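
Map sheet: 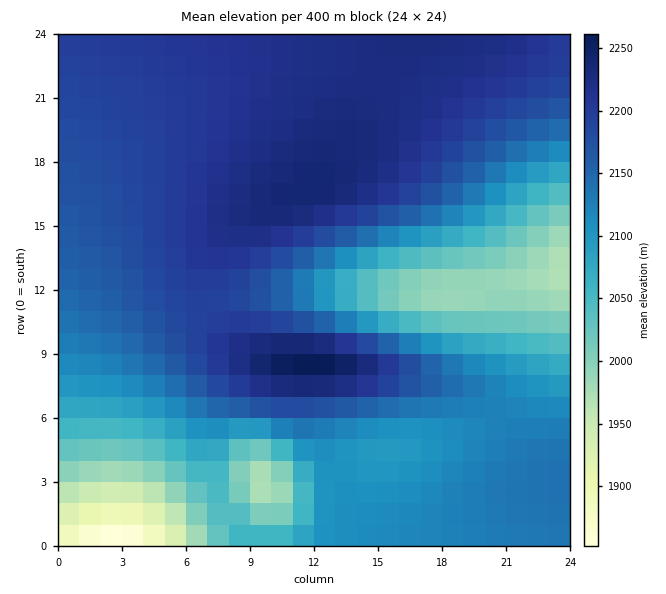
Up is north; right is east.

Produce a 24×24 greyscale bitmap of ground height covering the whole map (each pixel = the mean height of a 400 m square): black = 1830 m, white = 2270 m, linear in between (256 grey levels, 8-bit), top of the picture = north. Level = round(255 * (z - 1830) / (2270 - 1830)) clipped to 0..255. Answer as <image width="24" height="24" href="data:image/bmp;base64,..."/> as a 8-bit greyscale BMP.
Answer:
<image width="24" height="24" href="data:image/bmp;base64,Qk12BgAAAAAAADYEAAAoAAAAGAAAABgAAAABAAgAAAAAAEACAAATCwAAEwsAAAABAAAAAAAAAAAAAAEBAQACAgIAAwMDAAQEBAAFBQUABgYGAAcHBwAICAgACQkJAAoKCgALCwsADAwMAA0NDQAODg4ADw8PABAQEAAREREAEhISABMTEwAUFBQAFRUVABYWFgAXFxcAGBgYABkZGQAaGhoAGxsbABwcHAAdHR0AHh4eAB8fHwAgICAAISEhACIiIgAjIyMAJCQkACUlJQAmJiYAJycnACgoKAApKSkAKioqACsrKwAsLCwALS0tAC4uLgAvLy8AMDAwADExMQAyMjIAMzMzADQ0NAA1NTUANjY2ADc3NwA4ODgAOTk5ADo6OgA7OzsAPDw8AD09PQA+Pj4APz8/AEBAQABBQUEAQkJCAENDQwBEREQARUVFAEZGRgBHR0cASEhIAElJSQBKSkoAS0tLAExMTABNTU0ATk5OAE9PTwBQUFAAUVFRAFJSUgBTU1MAVFRUAFVVVQBWVlYAV1dXAFhYWABZWVkAWlpaAFtbWwBcXFwAXV1dAF5eXgBfX18AYGBgAGFhYQBiYmIAY2NjAGRkZABlZWUAZmZmAGdnZwBoaGgAaWlpAGpqagBra2sAbGxsAG1tbQBubm4Ab29vAHBwcABxcXEAcnJyAHNzcwB0dHQAdXV1AHZ2dgB3d3cAeHh4AHl5eQB6enoAe3t7AHx8fAB9fX0Afn5+AH9/fwCAgIAAgYGBAIKCggCDg4MAhISEAIWFhQCGhoYAh4eHAIiIiACJiYkAioqKAIuLiwCMjIwAjY2NAI6OjgCPj48AkJCQAJGRkQCSkpIAk5OTAJSUlACVlZUAlpaWAJeXlwCYmJgAmZmZAJqamgCbm5sAnJycAJ2dnQCenp4An5+fAKCgoAChoaEAoqKiAKOjowCkpKQApaWlAKampgCnp6cAqKioAKmpqQCqqqoAq6urAKysrACtra0Arq6uAK+vrwCwsLAAsbGxALKysgCzs7MAtLS0ALW1tQC2trYAt7e3ALi4uAC5ubkAurq6ALu7uwC8vLwAvb29AL6+vgC/v78AwMDAAMHBwQDCwsIAw8PDAMTExADFxcUAxsbGAMfHxwDIyMgAycnJAMrKygDLy8sAzMzMAM3NzQDOzs4Az8/PANDQ0ADR0dEA0tLSANPT0wDU1NQA1dXVANbW1gDX19cA2NjYANnZ2QDa2toA29vbANzc3ADd3d0A3t7eAN/f3wDg4OAA4eHhAOLi4gDj4+MA5OTkAOXl5QDm5uYA5+fnAOjo6ADp6ekA6urqAOvr6wDs7OwA7e3tAO7u7gDv7+8A8PDwAPHx8QDy8vIA8/PzAPT09AD19fUA9vb2APf39wD4+PgA+fn5APr6+gD7+/sA/Pz8AP39/QD+/v4A////ACIVDRAgOldyg4ODkZ+jpKWnqKqsra6vsDctJig2TGV6eWZnhJ6jo6SmqKutr7CxskxEP0JMXnN+aVNagZ6hoaKkpqqtr7Gys2BbWFpjcYGCZFVkjJ+enZ2fo6errrGys3NwbnB4g5COdW2DnqKem5qbn6SorK+wsYOCgYSLlZ+impuqsq6oo6CgoaSnqqusrJCRkpacpbC5v8XLy8fCu7WxrqyrqqimpZydoKSrtcHN1+Dn6ejj29DGvbWvqaOemqWoq7C4ws3Y4+32+vnz59nJu6+mn5iSjKywtLnBytLa4efr6+bbzLyrnpSNiIR/erK2ur/GzdLV1tXQyLusm4t+dXFvbm1raLe6v8TKz9LSzse8rp2LeWthXFtcXl1cWbu+wsfN0tXV0cm9rpyKemxkX11dXFlVUb7BxcrP1drc2tTLv7Ghk4Z9dnFsZ2BZUcHEx8zQ1tzh4+Ld1cvAtKielY2Eem9kWcPGyc3R1tzh5unp5uHZ0ce9s6icj4BzaMXIy87S1tvg5ens7evo4tvSyLyuoJKFe8fKzM/S1trf4+fq7Ozr5+Lb0si8sKOYj8nLzdDT1tnd4eTn6erq6OXg2dHIvrSrpMzNz9HT1tnc3+Ll5+jo6Obi3tjRysO8ts7P0dLU1tnb3uDi5Obn5uXk4d3Y087JxdDR0tTV19nb3d/h4+Tl5eXk4+He29fTz9LT1NbX2Nrc3d/h4uPk5eXl5OPi4N3Z1dTV1tjZ2tvd3uDh4uPk5ebm5uXl4+Db1g=="/>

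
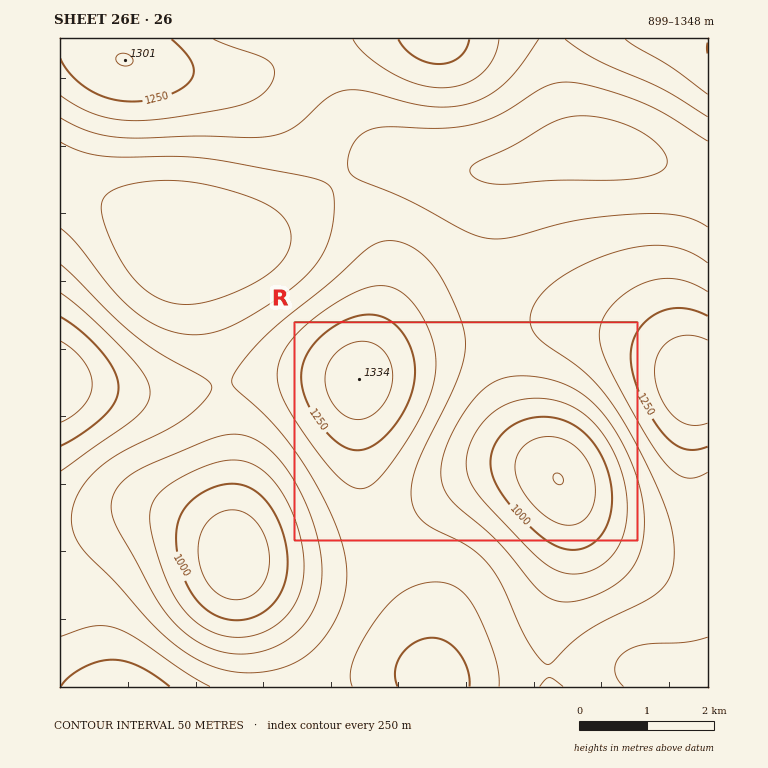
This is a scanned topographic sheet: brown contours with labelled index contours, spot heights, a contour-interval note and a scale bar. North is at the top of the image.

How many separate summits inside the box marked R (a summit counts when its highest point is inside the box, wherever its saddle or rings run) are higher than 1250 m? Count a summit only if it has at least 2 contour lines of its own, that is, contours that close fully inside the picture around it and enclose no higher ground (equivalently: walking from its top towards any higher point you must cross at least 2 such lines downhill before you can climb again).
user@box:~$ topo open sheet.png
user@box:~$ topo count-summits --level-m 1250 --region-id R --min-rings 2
1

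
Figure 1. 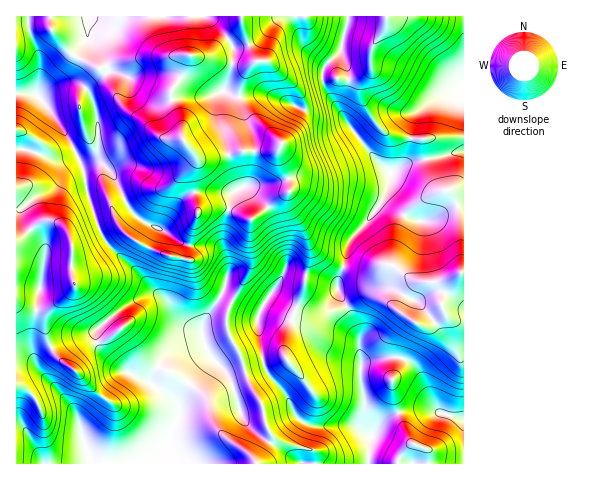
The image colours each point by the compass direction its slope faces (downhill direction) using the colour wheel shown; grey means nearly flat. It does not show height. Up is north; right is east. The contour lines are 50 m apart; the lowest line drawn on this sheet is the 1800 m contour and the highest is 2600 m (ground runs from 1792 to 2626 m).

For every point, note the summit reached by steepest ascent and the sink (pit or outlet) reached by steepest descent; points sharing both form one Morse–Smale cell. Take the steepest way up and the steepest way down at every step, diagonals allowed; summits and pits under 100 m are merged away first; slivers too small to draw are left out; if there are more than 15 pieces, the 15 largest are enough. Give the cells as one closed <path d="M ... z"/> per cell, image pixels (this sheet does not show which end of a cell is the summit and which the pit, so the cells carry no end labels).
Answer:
<path d="M348 16l-332 1 0 75 19 2 17 19 18 27 12 26 8 35 14 37 7 10 50 47-13 0-22 10-28 23-3 8 5 13 11 12 11 9 24 10 31 25 2 9-11 31 1 19 295-1 0-43-22-6-6-5-18-38-7-9-9-4-21 0-20 5-2-30-21-42 0-11 5-13-11-5-20-14-11-26-12-18-1-10 2-4 0-7-10-25-2-8 3-6 15-17 9-18 0-6-4-11-10-10 10 2 22-6 2-12 17-17z"/><path d="M27 93l-11 1 0 332 9 4 20 34 123 0 0-19 11-31-2-9-31-25-24-10-11-9-11-12-5-13 3-8 28-23 19-9 15-2-6-3-50-53-14-37-6-32-10-21-31-47-8-7z"/><path d="M322 79l-21 5-9-1 12 16 1 10-9 18-15 17-3 6 2 8 10 25 0 7-2 4 1 10 12 18 13 27 18 13 11 5 4-21 4-7 15-16 18-26 1 4 10 9 23 11 14-1 17-12 15-4-1-111-10 0-15 5-22 15-8 46-10 10-7 3-18-15-25-32-22-34z"/><path d="M463 16l-75 0-6 17-10 14-1 21-4 5-12 6-28-1-4 2 3 11 22 34 25 32 18 15 7-3 10-10 8-46 22-15 15-5 11-1z"/><path d="M390 264l-7 0-13 8-14 0-13-5-5 13 1 14 20 39 2 30 20-5 21 0 5 2 11 11 18 38 6 5 21 6 1-147-3 0-19 8-22 1-11-5z"/><path d="M384 197l-18 26-15 16-4 7-3 22 12 4 14 0 13-8 7 0 19 13 11 5 22-1 22-9-1-67-14 3-17 12-14 1-23-11-10-9z"/><path d="M386 16l-37 0-7 33-17 17-2 12 32 1 12-6 4-5 1-21 14-21z"/><path d="M21 427l-5 0 0 36 27 1-15-31z"/>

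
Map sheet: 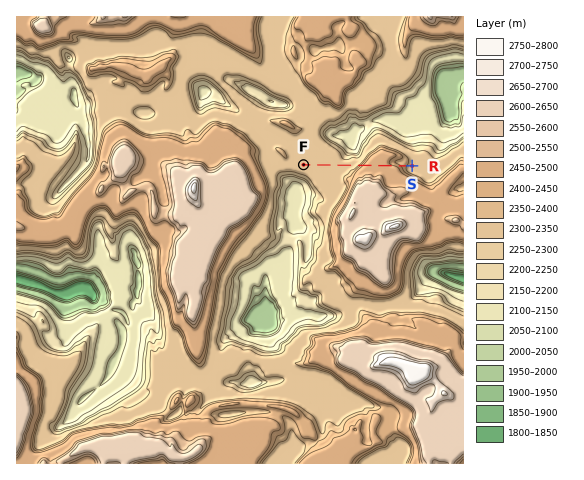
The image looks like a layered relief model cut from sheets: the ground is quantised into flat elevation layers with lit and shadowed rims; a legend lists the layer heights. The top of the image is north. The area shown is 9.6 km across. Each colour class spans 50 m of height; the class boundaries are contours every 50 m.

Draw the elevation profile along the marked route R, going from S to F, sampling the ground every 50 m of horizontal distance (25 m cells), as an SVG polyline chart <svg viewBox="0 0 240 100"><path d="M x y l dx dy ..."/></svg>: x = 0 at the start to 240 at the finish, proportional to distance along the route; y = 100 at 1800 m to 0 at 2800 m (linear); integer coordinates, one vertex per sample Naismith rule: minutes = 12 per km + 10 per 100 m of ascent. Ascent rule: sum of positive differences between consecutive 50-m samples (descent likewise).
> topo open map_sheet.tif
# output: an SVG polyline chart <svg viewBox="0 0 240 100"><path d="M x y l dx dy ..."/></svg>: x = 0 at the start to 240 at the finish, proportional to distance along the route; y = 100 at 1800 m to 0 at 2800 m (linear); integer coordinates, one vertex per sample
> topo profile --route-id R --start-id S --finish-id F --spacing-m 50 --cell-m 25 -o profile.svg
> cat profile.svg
<svg viewBox="0 0 240 100"><path d="M0 46l5 0 5-1 5-1 6-2 5-2 5-3 5-1 5-1 5-1 6 0 5 0 5 0 5-1 5 0 5 0 6 0 5 0 5 0 5 0 5 0 5 2 6 5 5 6 5 2 5 1 5 0 5 0 6 0 5 0 5 0 5 0 5 0 5 0 5 0 6 0 5 0 5 0 5 0 5 0 5 0 6 0 5 0 5 0 5 0 5 0 5 0 3 0"/></svg>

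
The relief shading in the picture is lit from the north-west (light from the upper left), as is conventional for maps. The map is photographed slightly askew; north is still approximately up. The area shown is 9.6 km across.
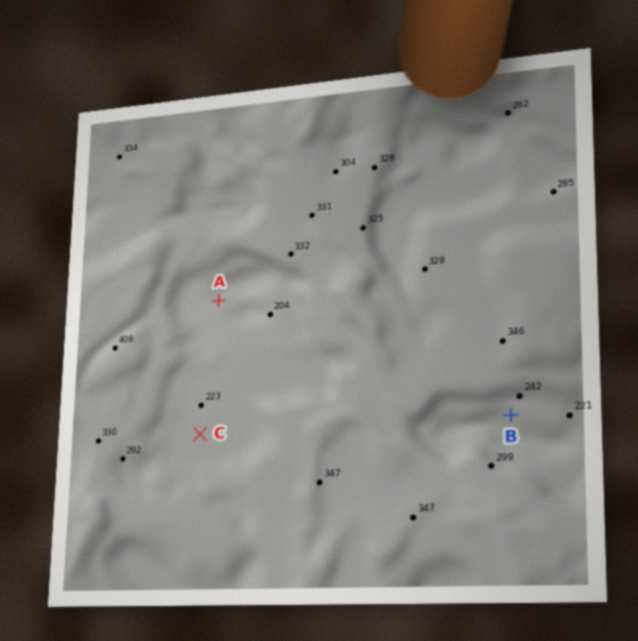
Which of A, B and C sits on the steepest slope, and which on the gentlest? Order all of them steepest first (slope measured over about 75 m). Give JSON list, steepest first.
["B", "A", "C"]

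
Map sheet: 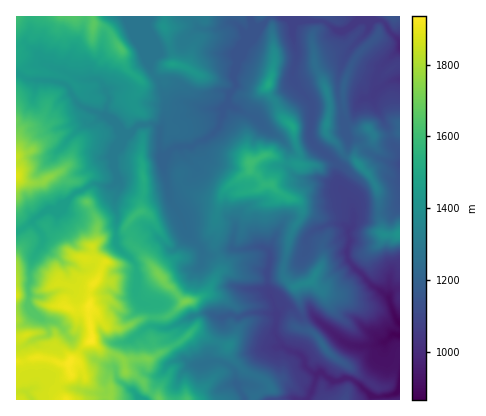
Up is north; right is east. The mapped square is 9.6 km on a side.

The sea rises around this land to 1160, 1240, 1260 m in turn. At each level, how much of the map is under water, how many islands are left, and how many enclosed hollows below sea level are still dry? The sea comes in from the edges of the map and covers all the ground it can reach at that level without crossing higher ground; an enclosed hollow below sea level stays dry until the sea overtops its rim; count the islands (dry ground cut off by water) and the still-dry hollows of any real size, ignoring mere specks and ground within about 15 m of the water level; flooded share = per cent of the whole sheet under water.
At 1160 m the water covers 22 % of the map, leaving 1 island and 0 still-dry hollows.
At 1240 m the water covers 37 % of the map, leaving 3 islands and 0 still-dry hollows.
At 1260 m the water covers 42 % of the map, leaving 3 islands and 0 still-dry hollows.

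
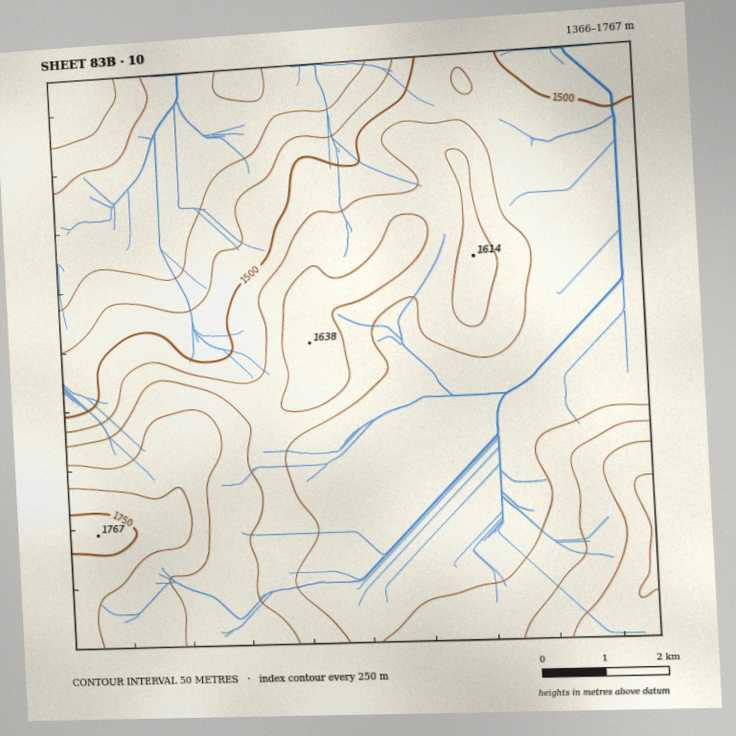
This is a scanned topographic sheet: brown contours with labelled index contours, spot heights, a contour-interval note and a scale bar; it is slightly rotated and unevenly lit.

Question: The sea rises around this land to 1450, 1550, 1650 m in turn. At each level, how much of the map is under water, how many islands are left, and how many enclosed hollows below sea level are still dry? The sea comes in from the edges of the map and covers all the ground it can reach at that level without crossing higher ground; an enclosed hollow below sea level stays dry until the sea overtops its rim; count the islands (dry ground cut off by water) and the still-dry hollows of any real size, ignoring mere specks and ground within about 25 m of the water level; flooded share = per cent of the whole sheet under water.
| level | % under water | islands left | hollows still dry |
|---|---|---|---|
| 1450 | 15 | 0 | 0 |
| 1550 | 58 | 0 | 0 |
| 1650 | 89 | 0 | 0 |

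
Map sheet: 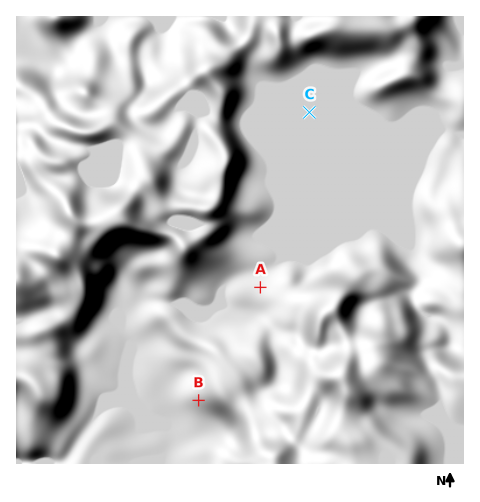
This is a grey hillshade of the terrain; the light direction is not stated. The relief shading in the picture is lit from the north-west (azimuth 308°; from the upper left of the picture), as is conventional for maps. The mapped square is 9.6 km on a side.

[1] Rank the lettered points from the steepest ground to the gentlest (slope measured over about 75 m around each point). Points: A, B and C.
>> B A C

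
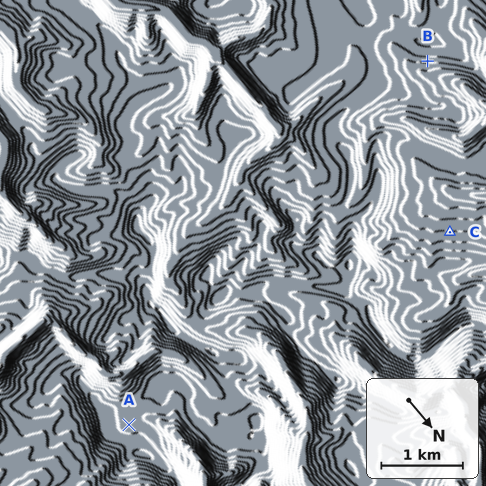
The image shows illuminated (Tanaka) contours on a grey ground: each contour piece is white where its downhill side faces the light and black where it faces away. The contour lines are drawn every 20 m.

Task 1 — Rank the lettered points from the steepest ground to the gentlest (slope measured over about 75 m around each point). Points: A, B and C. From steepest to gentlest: B C A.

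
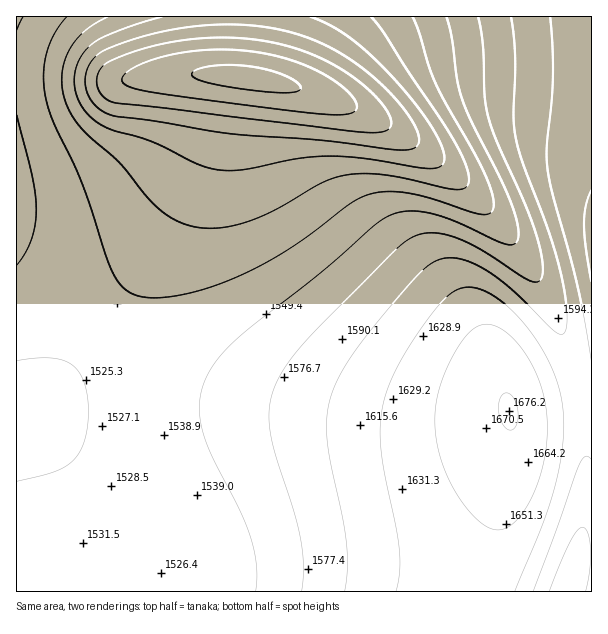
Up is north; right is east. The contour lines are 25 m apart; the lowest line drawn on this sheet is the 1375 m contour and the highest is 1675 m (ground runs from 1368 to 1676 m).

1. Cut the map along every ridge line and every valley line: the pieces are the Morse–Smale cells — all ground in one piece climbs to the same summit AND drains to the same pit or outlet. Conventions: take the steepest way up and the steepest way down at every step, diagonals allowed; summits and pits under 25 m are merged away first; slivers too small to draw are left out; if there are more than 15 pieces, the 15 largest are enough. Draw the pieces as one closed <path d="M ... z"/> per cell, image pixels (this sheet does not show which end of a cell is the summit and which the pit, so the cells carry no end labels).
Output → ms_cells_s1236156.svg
<path d="M237 76l-18 0-3 5-8 56-8 27-22 46-36 60-39 57-36 47-26 26-25 14 0 177 458 1 19-62 15-62 3-27-1-31 14-6 52-8 2-3-8-40-17-44-25-48-32-43-41-43-39-31-41-26-46-21-39-12z"/><path d="M233 16l-217 1 1 397 24-14 39-43 62-87 36-60 20-39 7-21 11-69 3-5 15-1z"/><path d="M591 16l-357 0-2 28 0 30 2 2 35 4 37 10 38 13 31 15 59 39 52 49 42 55 25 48 17 44 9 41 11-2 2-2z"/><path d="M579 394l-55 10-14 6 1 31-3 27-15 62-18 58 1 4 116-1 0-36-8-1-7 4 7-37 4-42-2-41z"/><path d="M591 391l-11 4 6 43 2 41-4 42-6 38 6-5 8 0z"/>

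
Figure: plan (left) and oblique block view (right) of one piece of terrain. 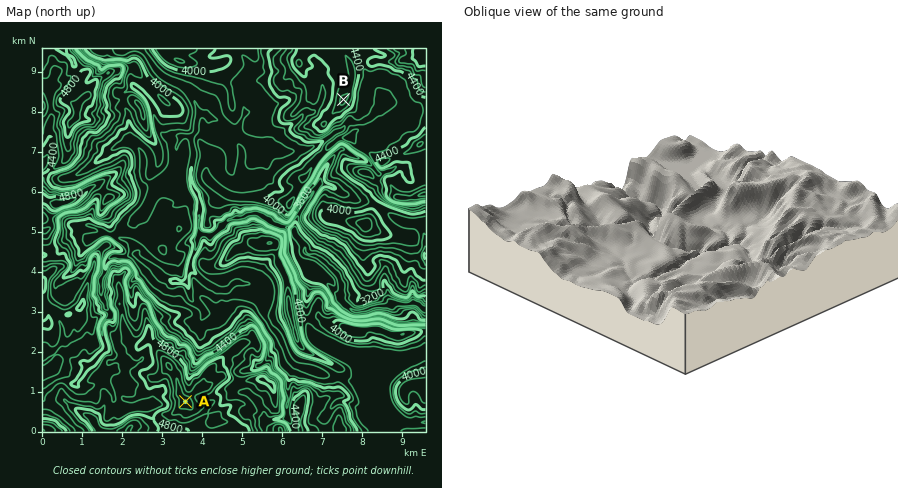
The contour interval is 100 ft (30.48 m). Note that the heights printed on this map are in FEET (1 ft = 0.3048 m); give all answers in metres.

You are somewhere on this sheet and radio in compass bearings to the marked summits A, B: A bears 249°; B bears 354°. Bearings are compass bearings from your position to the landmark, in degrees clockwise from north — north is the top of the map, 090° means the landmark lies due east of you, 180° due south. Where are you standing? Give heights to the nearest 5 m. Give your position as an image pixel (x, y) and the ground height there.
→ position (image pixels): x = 368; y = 331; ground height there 1255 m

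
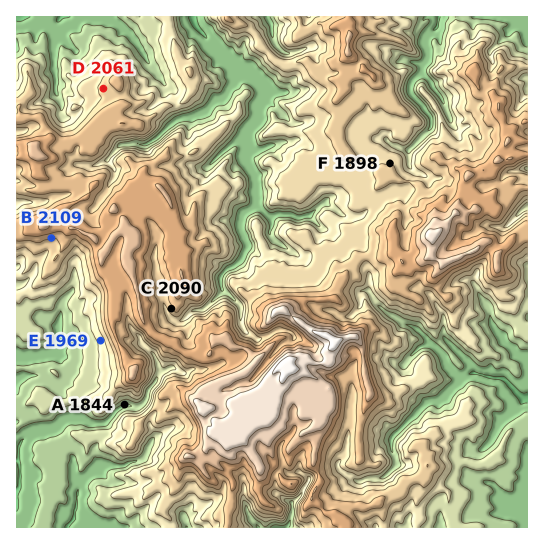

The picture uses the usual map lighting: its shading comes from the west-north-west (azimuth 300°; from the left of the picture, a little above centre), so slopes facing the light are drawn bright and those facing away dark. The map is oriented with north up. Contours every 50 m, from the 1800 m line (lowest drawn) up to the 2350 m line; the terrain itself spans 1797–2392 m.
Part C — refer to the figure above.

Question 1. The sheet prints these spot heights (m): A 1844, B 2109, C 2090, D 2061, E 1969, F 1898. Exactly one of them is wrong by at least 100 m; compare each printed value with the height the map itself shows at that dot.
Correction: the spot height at F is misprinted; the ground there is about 2048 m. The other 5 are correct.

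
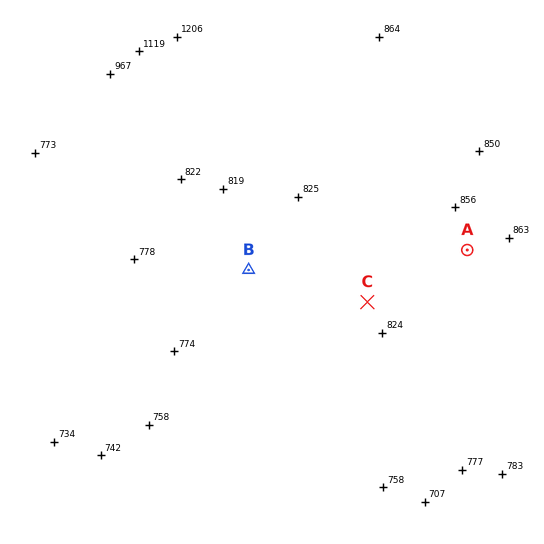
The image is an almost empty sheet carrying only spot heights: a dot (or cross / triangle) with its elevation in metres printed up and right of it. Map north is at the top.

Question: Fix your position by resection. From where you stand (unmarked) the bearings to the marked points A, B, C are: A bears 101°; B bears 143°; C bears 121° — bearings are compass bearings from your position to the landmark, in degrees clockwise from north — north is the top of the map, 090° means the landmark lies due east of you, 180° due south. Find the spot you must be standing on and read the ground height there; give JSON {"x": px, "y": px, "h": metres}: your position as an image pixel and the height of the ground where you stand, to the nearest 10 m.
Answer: {"x": 193, "y": 197, "h": 810}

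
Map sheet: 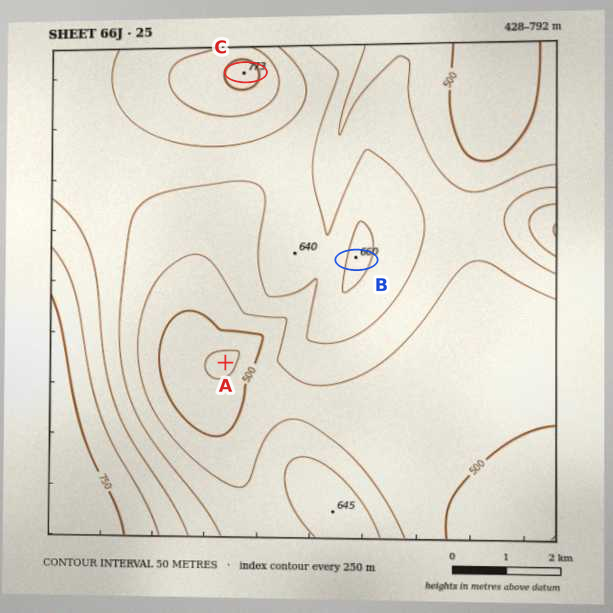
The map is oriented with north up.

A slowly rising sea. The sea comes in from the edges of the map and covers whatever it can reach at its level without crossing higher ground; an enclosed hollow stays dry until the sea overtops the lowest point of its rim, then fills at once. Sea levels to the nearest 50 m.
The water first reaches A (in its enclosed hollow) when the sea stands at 550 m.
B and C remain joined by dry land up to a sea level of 600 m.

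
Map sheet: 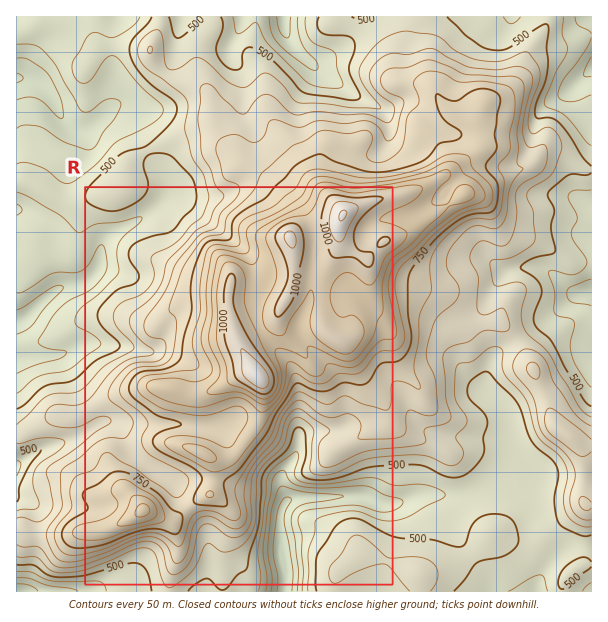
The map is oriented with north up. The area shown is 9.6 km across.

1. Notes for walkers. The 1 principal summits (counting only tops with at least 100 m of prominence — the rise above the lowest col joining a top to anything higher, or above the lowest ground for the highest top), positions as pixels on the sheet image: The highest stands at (342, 215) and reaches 1106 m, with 836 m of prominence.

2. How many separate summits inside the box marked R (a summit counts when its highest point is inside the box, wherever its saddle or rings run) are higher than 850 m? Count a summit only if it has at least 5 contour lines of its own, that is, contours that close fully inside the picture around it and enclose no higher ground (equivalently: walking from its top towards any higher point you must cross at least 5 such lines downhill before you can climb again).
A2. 1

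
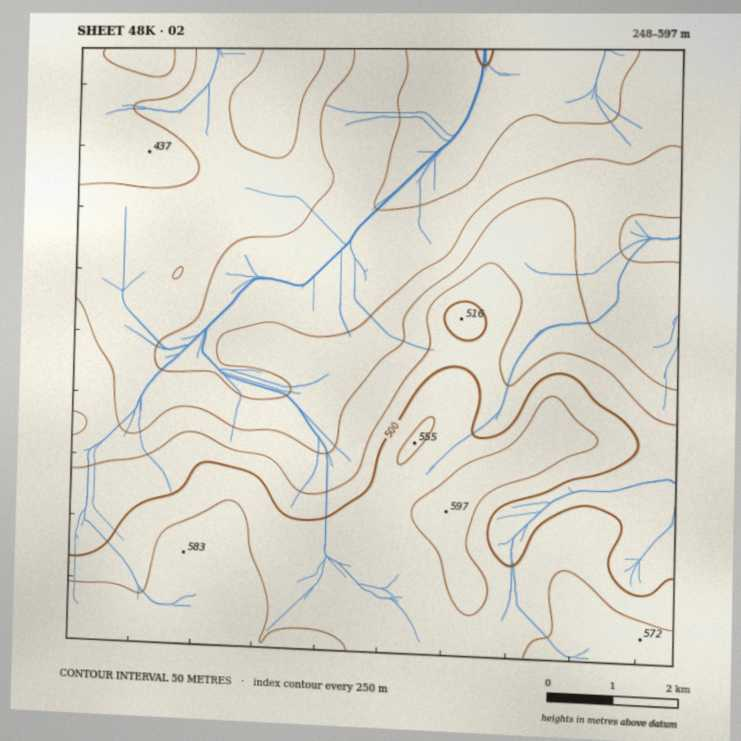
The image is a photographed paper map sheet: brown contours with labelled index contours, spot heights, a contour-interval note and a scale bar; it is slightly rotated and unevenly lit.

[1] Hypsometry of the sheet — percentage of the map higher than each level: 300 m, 94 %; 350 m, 79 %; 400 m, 56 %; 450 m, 41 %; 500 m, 29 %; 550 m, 11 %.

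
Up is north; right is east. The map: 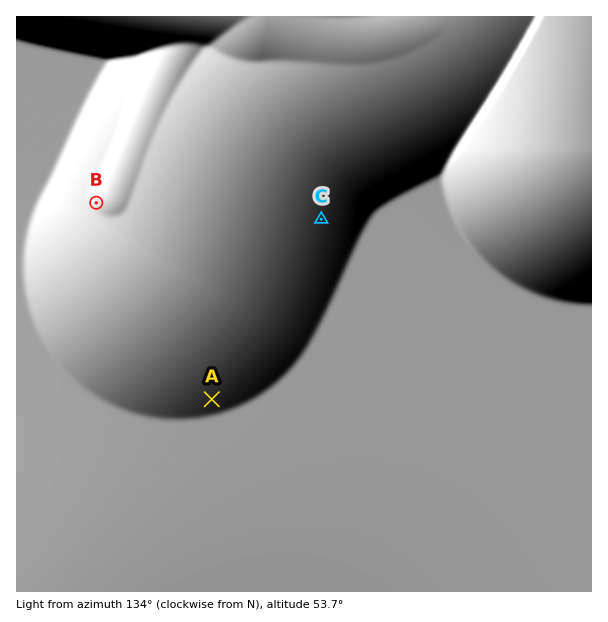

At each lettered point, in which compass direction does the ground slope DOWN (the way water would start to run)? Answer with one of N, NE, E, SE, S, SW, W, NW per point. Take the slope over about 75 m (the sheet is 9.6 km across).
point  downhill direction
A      N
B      E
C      NW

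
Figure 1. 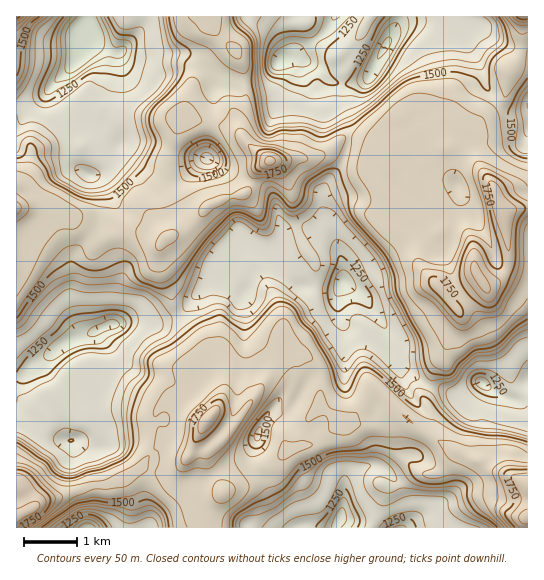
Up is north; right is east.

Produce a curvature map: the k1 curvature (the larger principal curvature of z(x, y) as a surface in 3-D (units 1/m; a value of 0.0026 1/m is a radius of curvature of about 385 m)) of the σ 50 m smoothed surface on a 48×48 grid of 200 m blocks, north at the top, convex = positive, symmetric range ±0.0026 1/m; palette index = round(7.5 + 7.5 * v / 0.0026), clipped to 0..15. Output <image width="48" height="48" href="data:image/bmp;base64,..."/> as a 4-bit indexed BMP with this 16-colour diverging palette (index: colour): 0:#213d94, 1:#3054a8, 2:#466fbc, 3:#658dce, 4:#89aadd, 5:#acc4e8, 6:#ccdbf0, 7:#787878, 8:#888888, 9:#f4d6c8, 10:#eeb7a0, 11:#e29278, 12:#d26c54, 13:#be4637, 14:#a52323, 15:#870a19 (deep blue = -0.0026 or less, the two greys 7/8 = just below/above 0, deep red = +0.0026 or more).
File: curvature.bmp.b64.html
<image width="48" height="48" href="data:image/bmp;base64,Qk32BAAAAAAAAHYAAAAoAAAAMAAAADAAAAABAAQAAAAAAIAEAAATCwAAEwsAABAAAAAAAAAAlD0hAKhUMAC8b0YAzo1lAN2qiQDoxKwA8NvMAHh4eACIiIgAyNb0AKC37gB4kuIAVGzSADdGvgAjI6UAGQqHAPqXhiXKqFXLiJ5yqIh4x1a+yHipiIiK3//rl3mXuVfaiJzHiIiayljKu7mYmrzv7Zv//srMqazIeKy8qZd4rXq4qHiHaLyYe8267/7cubuYiKy7y7manJuau6mYiKt4m+x6zf/aqqiYh6qYmbuLiZqcua3+uJp7/8q4NZrf2YieiKiIma2KZniJh767u6rP67uqd4d33Yef67iZu5rdpmeGjLdpmbuJmNh4d5h0faiJ+Nype7ib/+3LqXaLq5q87piZZZmHi6h3/p7YSMmIiauomZvcvO7MqYiKq6mHi6h4v7j7acmYeIirqay5yneIiIiIiYiInKh5v/uvmLeZiIiHidydlniImYiIiIiJm7iIiP6O+YmJibunjej7Z5u6iKqoiIiImbmId76J/JmJnZrJ7ozaWcuJm3i8mIiImbuId4t4rJiIvWje6Hu7m7F7uWh6yYiIhauIiImIeZiIzYn+h2jM+oi7uIeIvrqpedypiIiIiIiJ+mj6h3m87HepmriHisy7mrvMmIiZmIiM6Hm5d3jLrsiqiZuHiIaLyZiKyom5qYifl4iIiHfaic3bd5m6h4eGrIWJrLy6y4n9mIiaiHvoi6iep6iLh4hki5aqma2Hnb3GiZrJiI+nj7eK26d4qZqqqofbh61Vad64uYqXh7133qrbndh3iZmql2naZ5p2auuZ1omHidqM+Jr5ebyHZph3mYyrd4iHjLho52eJm7vPqY3dmIyomJmZrNy6iIeIioiI2Uaaaqndqs+9yIq5mqqoerm8l3iIiIiJy5mnba3Iiv56+YipeKqIipqMx3eIh3iMqYiHnpuGaP56+Hiah5qpmpyZ6nh4iIeqmYh5+4mHd/yc93eJmpiamIrKvph3nIe4iYiPyIiJieme9nh4iJiImIiJvNg174ineIn9iIh4iZaf5sqIibqpiYh3nr2L/G3Jd43oiIh4iHe/3cqJz+3LqZiIi+/u6m/riKu4iId4iIfvzHev6WeLyoiJqprOua/XaJi5iHiIl4j9d5nqZ1Z3rJmavMuKxrvIZoq4h4iIho37u7vHaGiYiqqrpmu6/vuMqKuYiHiIia/IiqyniaqYiLu8Yhi2v//t7ZuYiIiIiKyKyo65iZiIdozNc0yr/smqzZmoiIiImIibc76qiIiHdnu8692/x8zLrvq4iIiIiHiqeHuYiHiIiK2YrMnNtZmqZ8zaiIiIiIi5mXiZiIiIi82YiZmcxXiId4e+uIh4iIi5qHu8uYiIma7Zmoqst3iZqZiK+4iIiaurxotovZiImHjcqGqNuJuoiZuon8mYmph855l3nOqYeIeNyGh/q9qKl5tmid3MuoiL2qmYh82pmJdbyXePuYt6yK11ipqZqrqry6mqhounmpisqIm/pSiEqp2ni6iIiXi8u6iah3e3XId6mHuvmFiIq7roeOmIiGervceKd3aca5irmaq/yoZqqavqZ72Yh3hnztV7V3d+uoi8qpvquqvMl5vtd4u4h4dn3cd6dmaeqYjLmI6WmIq8p4rvh3ipiHdHzw=="/>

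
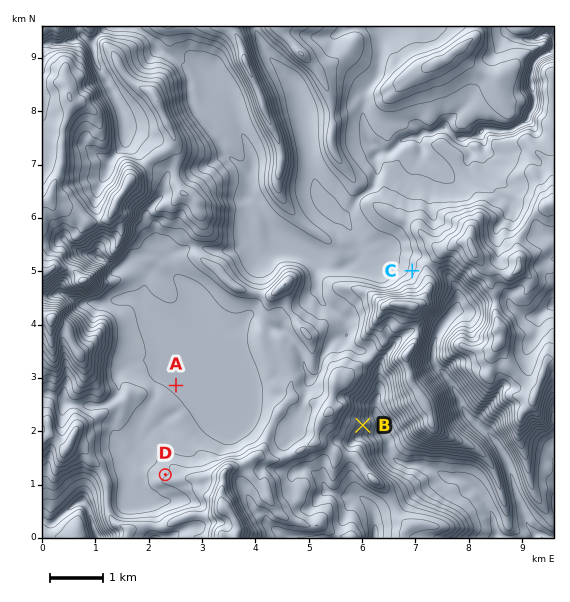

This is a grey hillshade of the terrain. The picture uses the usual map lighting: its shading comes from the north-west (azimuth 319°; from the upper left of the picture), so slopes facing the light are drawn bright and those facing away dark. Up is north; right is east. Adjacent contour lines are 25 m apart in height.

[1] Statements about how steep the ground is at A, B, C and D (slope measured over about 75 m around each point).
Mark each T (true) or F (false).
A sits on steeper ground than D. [F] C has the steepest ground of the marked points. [F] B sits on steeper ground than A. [T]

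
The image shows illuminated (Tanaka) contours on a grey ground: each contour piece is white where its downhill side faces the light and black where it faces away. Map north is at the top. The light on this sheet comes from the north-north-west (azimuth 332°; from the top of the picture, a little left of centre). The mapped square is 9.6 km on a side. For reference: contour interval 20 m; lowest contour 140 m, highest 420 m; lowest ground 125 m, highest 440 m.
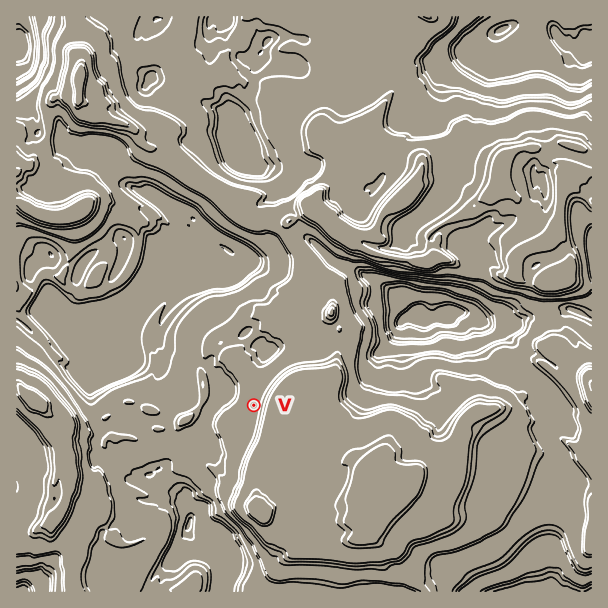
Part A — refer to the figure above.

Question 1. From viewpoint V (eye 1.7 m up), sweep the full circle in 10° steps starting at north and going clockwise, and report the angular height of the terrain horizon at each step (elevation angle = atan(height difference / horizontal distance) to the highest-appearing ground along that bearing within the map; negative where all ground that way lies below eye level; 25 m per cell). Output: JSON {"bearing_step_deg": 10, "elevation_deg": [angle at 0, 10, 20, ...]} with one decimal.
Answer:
{"bearing_step_deg": 10, "elevation_deg": [-0.1, 0.4, 0.9, 0.9, 1.4, 5.0, 7.4, 9.1, 10.3, 11.1, 11.4, 11.3, 10.9, 10.2, 9.2, 7.9, 6.3, 4.7, 3.6, 1.7, -0.1, -0.2, -0.2, -0.0, 0.8, 0.9, 0.9, 1.6, 0.0, -0.9, -0.7, 0.5, 0.7, 1.0, -0.0, -0.0]}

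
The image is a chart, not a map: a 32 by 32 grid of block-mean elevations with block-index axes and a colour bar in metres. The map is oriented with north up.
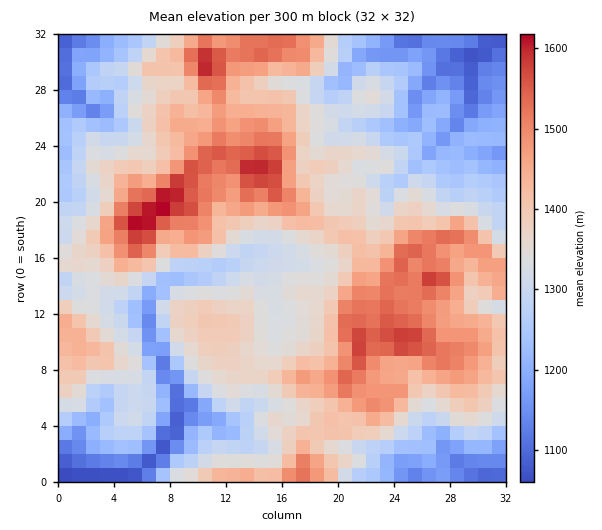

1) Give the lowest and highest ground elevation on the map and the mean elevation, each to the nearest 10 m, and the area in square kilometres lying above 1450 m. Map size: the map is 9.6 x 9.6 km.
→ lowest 1060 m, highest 1630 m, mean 1350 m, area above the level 20.9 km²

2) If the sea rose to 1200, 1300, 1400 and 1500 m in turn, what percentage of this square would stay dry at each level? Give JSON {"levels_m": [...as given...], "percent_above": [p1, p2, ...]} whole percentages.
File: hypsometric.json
{"levels_m": [1200, 1300, 1400, 1500], "percent_above": [87, 69, 35, 13]}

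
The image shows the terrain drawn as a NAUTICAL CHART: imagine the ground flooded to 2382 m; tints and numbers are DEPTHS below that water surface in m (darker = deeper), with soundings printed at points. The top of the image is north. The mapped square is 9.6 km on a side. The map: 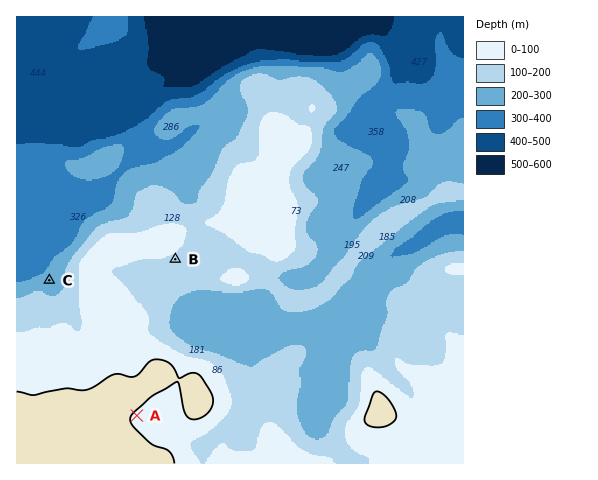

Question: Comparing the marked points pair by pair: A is higher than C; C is lower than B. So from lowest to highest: C B A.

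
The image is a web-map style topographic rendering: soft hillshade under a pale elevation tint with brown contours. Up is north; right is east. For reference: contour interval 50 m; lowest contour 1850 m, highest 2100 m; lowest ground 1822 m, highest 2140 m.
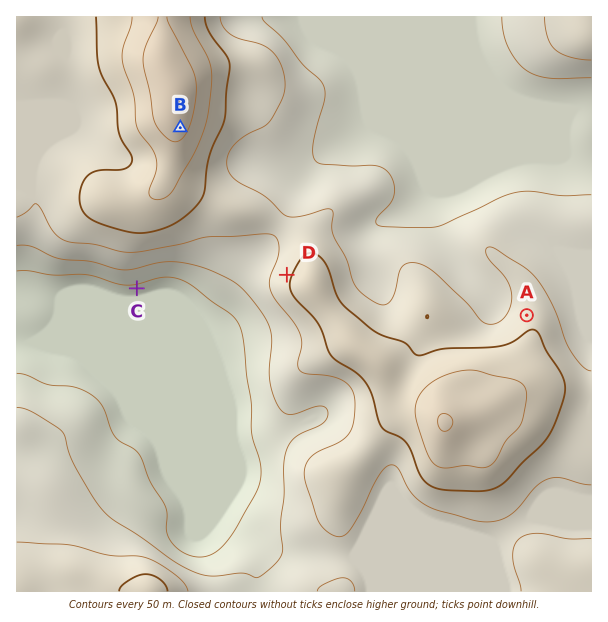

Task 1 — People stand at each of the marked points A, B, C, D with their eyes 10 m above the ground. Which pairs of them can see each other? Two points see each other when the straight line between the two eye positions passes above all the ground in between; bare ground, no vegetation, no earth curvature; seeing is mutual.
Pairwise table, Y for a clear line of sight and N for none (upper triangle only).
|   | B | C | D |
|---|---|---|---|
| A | Y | N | N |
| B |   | N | Y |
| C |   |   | Y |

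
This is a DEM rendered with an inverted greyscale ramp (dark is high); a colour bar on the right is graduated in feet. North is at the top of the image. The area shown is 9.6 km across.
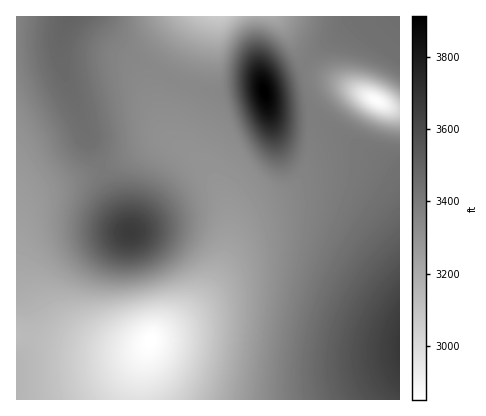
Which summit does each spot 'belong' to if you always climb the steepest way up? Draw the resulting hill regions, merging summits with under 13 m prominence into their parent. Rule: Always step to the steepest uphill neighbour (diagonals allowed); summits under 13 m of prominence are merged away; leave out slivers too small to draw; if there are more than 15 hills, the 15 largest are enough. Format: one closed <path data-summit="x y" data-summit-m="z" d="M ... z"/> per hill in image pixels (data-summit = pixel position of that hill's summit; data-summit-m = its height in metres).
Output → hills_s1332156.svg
<path data-summit="400 348" data-summit-m="1120" d="M348 89l-10 1-8 4-17 14-3 44-4 16-7 12-11 11-38 17-13 12-6 12-9 34-15 26-27 28-29 18-9 26-4 36 262 0 0-290-8-2-26-13z"/><path data-summit="130 232" data-summit-m="1117" d="M168 141l-12 1-60 30-56 19-12 7-10 10-2 2 0 125 70 16 18 2 28-1 12-4 8-11 28-17 23-22 11-16 12-30 3-20-2-22-6-18-14-22-17-17z"/><path data-summit="264 92" data-summit-m="1193" d="M276 16l-72 0-32 70-6 18-1 14 4 18 38 34 14 22 7 22 0 34 6-24 12-13 22-13 20-7 13-13 9-26 3-44 11-10 12-7 8-2 13 1-39-17-14-9-6-8-13-26z"/><path data-summit="70 16" data-summit-m="1066" d="M202 16l-186 0 0 194 12-12 12-7 56-19 56-28 8-3 16 3-9-14-2-12 1-14 6-18z"/><path data-summit="400 16" data-summit-m="1053" d="M400 16l-124 0 9 14 13 26 10 11 76 38 16 4z"/>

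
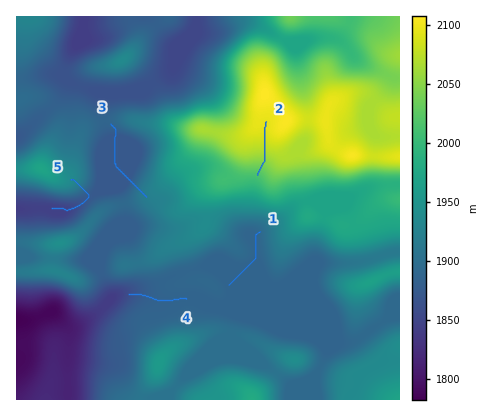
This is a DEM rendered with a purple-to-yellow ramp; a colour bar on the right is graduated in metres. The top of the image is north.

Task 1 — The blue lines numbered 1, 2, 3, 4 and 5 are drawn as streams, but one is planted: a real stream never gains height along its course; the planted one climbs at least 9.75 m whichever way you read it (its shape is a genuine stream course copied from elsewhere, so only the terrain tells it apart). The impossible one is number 3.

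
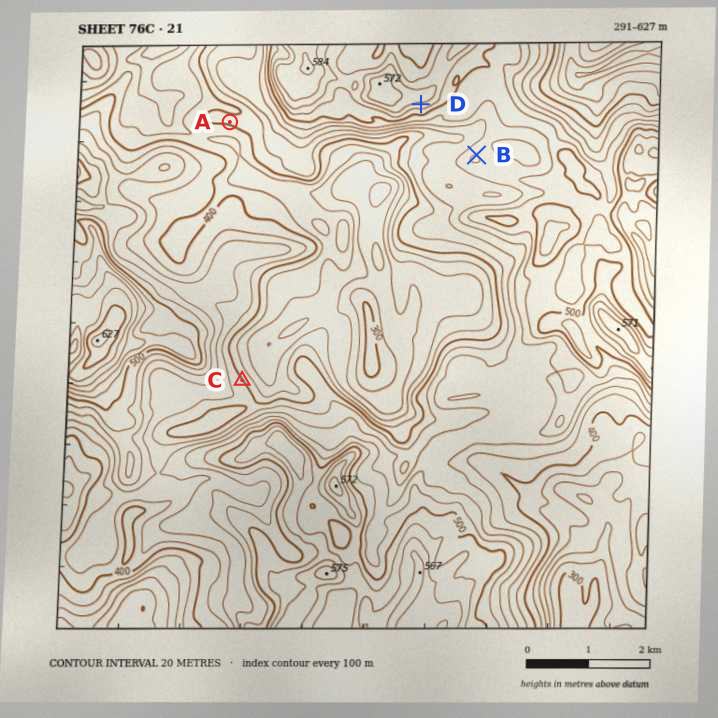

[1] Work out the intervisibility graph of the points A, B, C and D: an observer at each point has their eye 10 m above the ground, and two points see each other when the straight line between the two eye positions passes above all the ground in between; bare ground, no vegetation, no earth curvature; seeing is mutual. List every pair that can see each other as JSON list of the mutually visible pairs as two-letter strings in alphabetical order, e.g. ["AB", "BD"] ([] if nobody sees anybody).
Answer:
["BC", "BD", "CD"]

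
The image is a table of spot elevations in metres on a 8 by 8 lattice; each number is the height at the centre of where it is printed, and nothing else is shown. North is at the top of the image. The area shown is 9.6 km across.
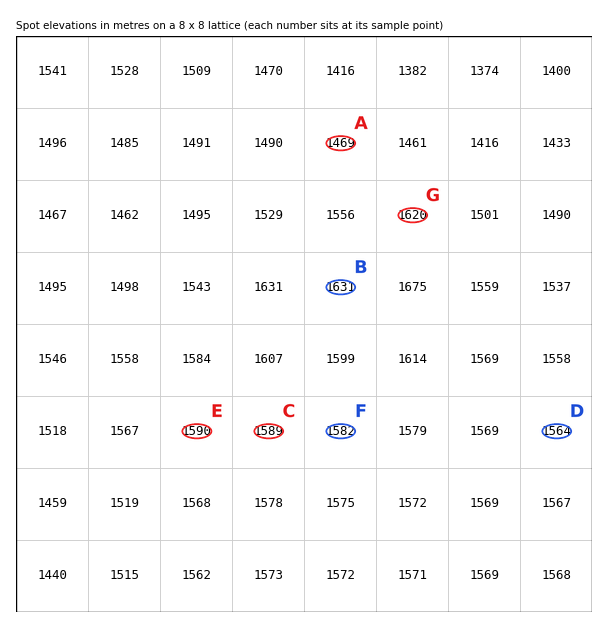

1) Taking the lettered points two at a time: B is above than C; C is above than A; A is below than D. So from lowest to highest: A D C B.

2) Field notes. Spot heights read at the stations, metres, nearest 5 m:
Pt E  1590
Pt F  1580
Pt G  1620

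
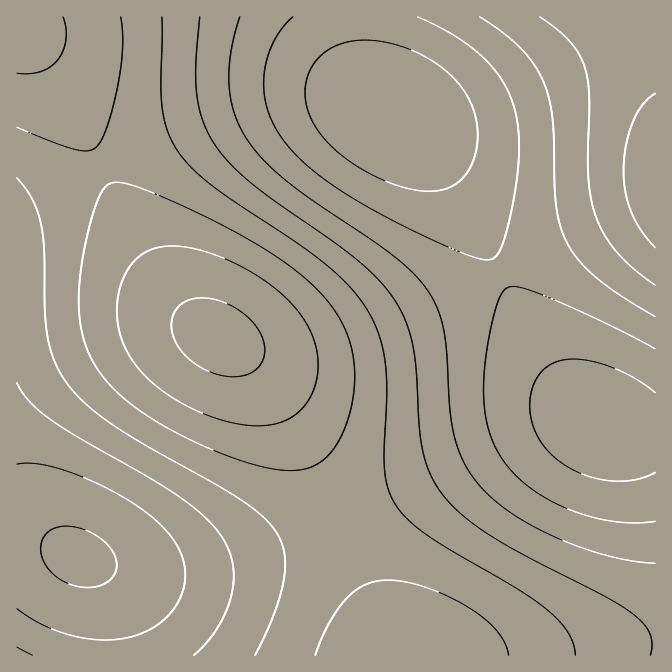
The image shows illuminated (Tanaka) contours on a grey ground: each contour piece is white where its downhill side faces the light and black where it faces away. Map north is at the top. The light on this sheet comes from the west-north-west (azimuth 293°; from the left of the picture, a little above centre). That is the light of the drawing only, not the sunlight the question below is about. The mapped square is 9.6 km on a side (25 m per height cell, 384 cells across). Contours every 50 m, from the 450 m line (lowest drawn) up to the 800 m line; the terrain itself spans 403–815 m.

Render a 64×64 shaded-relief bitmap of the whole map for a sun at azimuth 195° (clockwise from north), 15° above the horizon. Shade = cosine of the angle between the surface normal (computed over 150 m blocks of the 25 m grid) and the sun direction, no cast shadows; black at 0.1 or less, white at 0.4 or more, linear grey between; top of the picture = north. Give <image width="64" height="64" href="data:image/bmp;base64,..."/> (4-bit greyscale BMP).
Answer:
<image width="64" height="64" href="data:image/bmp;base64,Qk12CAAAAAAAAHYAAAAoAAAAQAAAAEAAAAABAAQAAAAAAAAIAAATCwAAEwsAABAAAAAAAAAAAAAAABEREQAiIiIAMzMzAERERABVVVUAZmZmAHd3dwCIiIgAmZmZAKqqqgC7u7sAzMzMAN3d3QDu7u4A////ADMzMzRERFVVZmZ3d3d4iIiIiHd3d3d3d3d3d3d3d3d4MzMzRERFVVZmZ3d3d3iIiIh3d3d3d3ZmZmZmZmd3d3czMzRERFVVZmZ3d3d3d3d3d3d3d3ZmZmZmZmZmZmZndzNERERVVWZmZ3d3d3eId3d3d3dmZmZlVVVVVVVVZmZmRERFVVVmZmd3d3eIiIiHd3d3ZmZmVVVVVVVVVVVVVmZEVVVVZmZ3d3eIiIiIiId3d3ZmZlVVVURERERERVVVVlVVVmZmd3d4iIiIiIiIiHd3dmZlVVVERERERERERFVVVWZmZ3d4iIiImZmZiIiId3d2ZlVVVEREQzMzM0RERFVmZnd3iIiJmZmZmZmZiIiHd3ZmVVVEREMzMzMzM0RERWd3eIiImZmZmqqpmZmZiIh3dmZVVERDMzMzMzMzM0REd3iIiZmaqqqqqqqqqZmYiHd2ZlVUREMzMzMzMzMzRESIiJmZqqqqu7u7uqqqmZmIh3ZmVVREQzMzMzMzMzM0RIiZmaqqu7u7u7u7u6qpmYiHd2ZVVERDMzMzMzMzMzREmZmqq7u7zMzMzLu7uqqZmId3ZlVUREMzMzMzMzMzRESZqqu7vMzMzMzMzMu7qqmYiHdmZVVEQzMzMzMzMzRERJqqu7zMzN3d3dzMzLu6qZmId3ZlVUREMzMzMzM0RERFqqu7zMzd3d3d3dzMy7qqmYiHdmZVVEREMzMzRERERVWqu7zM3d3d3d3d3czLu6qZmId2ZlVVREREREREREVVVau7zM3d3e7u7d3dzMy7qpmYh3dmZVVURERERERVVVZmq7zM3d3e7u7u3d3czLuqqZiHd2ZlVVVVREVVVVVmZmarvMzd3e7u7u7d3dzMu6qpmId3ZmZVVVVVVVVWZmZ3d6u8zN3d7u7u7t3dzMu7qpmYh3d2ZmVVVVVWZmZnd3eIq7zM3d3u7u7t3d3My7qqmZiHd3ZmZmZmZmZmd3d4iIirvMzd3d3u7d3d3My7uqmZiId3dmZmZmZmZnd3iIiJmau8zM3d3d3d3dzMy7uqqZiIh3d2ZmZmZmd3d4iImZmqq7vMzN3d3d3dzMy7uqqZiIh3d2ZmZmZnd3eIiJmZqqqqu7zMzN3d3MzMu7qqmZiIh3d2ZmZmZ3d3iIiZmqqru6q7u8zMzMzMzLu6qqmZiId3d2ZmZmZ3d3iImZmqq7u7qqu7vMzMzLu7uqqpmYiHd3ZmZmZmZnd3iImZqqu7vMyqqru7u7u7u7qqqZmIh3d2ZmZmZmZmd3iImZqqu7zMzJqqq7u7u7qqqpmZiId3ZmZmZVVmZmZ3eIiZqqu7zMzdmqqqqqqqqqmZmIh3d2ZmVVVVVVVmZnd4iZmqu7zM3d2ZqqqqqqqZmZiId3ZmZVVVVVVVVVZmd3iJmqq7zM3d3ZmaqqqpmZmIiHd2ZlVVVERERERVVWZ3eImaqrvMzd3dmZmZmZmZiIh3dmZVVUREREREREVVZmd4iZqru8zN3d6ZmZmZmYiId3ZmVVREQzMzMzNERFVWZ3iJmqu7zM3d3pmZmZmIiHd2ZlVURDMzMzMzMzNERVZneImaq7vMzd3dmZmZmIiHd2ZlVEQzMzIiIiIjMzRFVmd4iZqqu8zN3d2ZmZmIiHd2ZVVEQzMiIiIiIiIzNERVZneImaq7zMzd3ZmZmYiHd2ZVVEQzMiIiEREiIiM0RFVmd4iZqru8zM3dqZmZiId2ZlVEQzIiIhERERIiIzNEVWZ3iJmqq7vMzMyqmZmIh3ZlVUQzMiIRERERESIjM0RVZneImaqru7zMzKqpmYh3dmVUQzMiIhERERERIiMzRFVmd4iZmqq7u7u7qqmZiHd2ZVRDMyIhEREREREiIzNEVWZ3iImaqqu7u7uqqpmIh3ZlVEMzIiEREREREiIjNEVVZneIiZmqqqq7urqqmYiHdmVUQzMiIhEREREiIjM0RVZmd4iJmaqqqqqqu6qZmId2ZVRDMyIiIRERIiIjM0RVVmd3iImZmqqqqqm7qqmYh3ZlVEQzMiIiIiIiIzM0RVVmd3iImZmZmZmZmbu6qZiHdmZVREMzMiIiIiMzNERVVmd3iIiZmZmZmZmZu7qpmIh3ZlVERDMzMzMzMzRERVZmd3iIiZmZmZmZmYi7uqmZiHdmVVREQzMzMzNEREVVZmd3iIiZmZmZmZmIiLu6qpmId2ZlVURERERERERVVWZnd4iImZmZmZmZmIiHu7qqmYh3dmZVVURERERFVVZmZ3eIiJmZmZmZmZmYiHe7uqqZiId2ZmVVVVVVVVVmZnd3iIiZmZqqqqqZmZiId7u6qZmIh3dmZmVVVVVWZmZ3eIiJmZqqqqqqqqmZmId3u6qpmYiHd3ZmZmZmZmZnd3iIiZmqqqqqqqqqqZmYh3e6qpmZiId3d2ZmZmZmd3eIiJmZqqqru7u7u6qqmZiHdqqqmZiIh3d3dmZnd3d3iIiZmqqru7u7u7u7uqqZmId2qpmZiIh3d3d3d3d3d4iImZqqq7u7zMzMy7u7qqmYh3aZmZiIiHd3d3d3d3iIiJmaqqu7vMzMzMzMy7uqqZiHd5mYiIh3d3d3d3d3iIiZmaqru7zMzMzMzMzMu7qpmYh3mIiId3d3d3d3d3iIiZmqqru8zMzd3d3dzMy7uqqZiHeIiHd3d3d3d3d3iIiZmaqru8zM3d3d3d3czMu7qpmId4h3d3d3d3d3d3eIiJmaqru8zM3d3d3d3dzMy7uqmYh3"/>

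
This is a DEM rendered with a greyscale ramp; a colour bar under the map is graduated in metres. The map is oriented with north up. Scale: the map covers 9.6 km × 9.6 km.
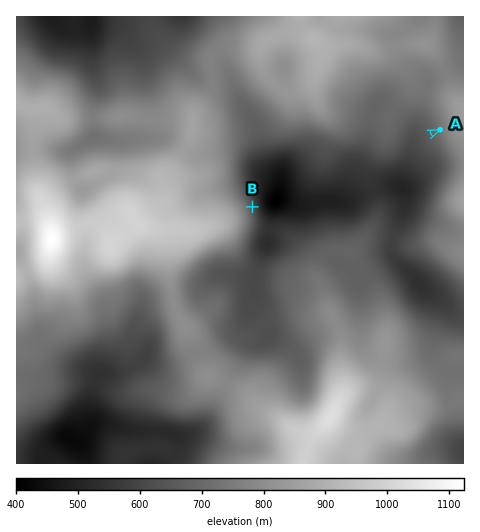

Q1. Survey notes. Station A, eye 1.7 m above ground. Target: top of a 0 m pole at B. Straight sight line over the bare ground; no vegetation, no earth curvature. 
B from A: yes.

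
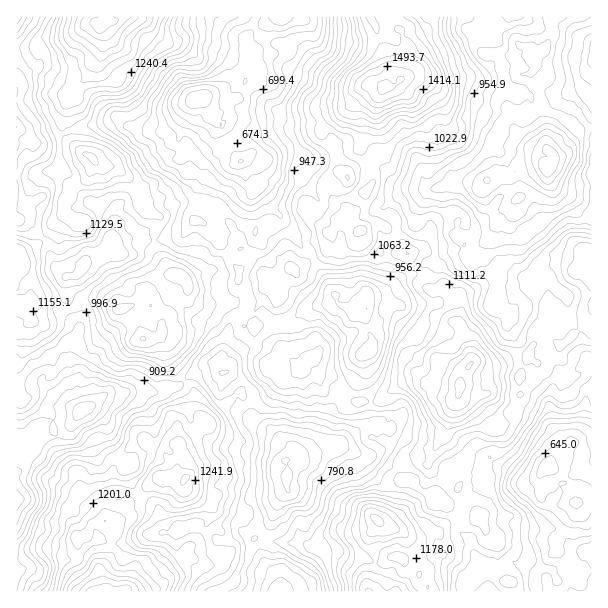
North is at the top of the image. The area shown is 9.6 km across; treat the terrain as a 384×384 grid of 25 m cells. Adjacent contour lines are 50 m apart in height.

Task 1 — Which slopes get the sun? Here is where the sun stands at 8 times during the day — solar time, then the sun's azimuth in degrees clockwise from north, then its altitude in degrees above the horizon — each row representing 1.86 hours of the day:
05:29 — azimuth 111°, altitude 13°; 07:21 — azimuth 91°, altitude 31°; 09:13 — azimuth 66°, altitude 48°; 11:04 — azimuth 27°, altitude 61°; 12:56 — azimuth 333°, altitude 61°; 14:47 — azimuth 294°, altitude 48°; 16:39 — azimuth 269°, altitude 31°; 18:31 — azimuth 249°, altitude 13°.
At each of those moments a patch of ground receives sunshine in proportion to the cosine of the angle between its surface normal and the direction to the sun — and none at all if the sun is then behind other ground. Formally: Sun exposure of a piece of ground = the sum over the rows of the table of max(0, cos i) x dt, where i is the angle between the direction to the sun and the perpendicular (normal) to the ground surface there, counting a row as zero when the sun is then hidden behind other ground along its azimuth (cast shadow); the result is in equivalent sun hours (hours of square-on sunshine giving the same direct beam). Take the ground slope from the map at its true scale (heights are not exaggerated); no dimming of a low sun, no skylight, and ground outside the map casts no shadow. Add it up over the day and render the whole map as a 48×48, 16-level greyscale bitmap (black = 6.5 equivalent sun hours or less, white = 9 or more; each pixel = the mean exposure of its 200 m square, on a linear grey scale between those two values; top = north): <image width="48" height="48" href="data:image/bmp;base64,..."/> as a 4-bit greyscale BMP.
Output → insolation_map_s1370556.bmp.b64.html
<image width="48" height="48" href="data:image/bmp;base64,Qk32BAAAAAAAAHYAAAAoAAAAMAAAADAAAAABAAQAAAAAAIAEAAATCwAAEwsAABAAAAAAAAAAAAAAABEREQAiIiIAMzMzAERERABVVVUAZmZmAHd3dwCIiIgAmZmZAKqqqgC7u7sAzMzMAN3d3QDu7u4A////ALqpvM27zZRmeYqquYZnnd3M2oupi7zN3MqZzN273duod5u5lhJ6zd3Lu4vL3cu+zJQ4y73L3dy7y4lwEBe93d3N2nmazMvd2qisrN3cisvMzKkzJnu3mph9zctoaszLzavLrNyqzMu9u8iKzdpmiGObu8uc28uq3KqrvdvWKIm7q6mqrNzMurzM3bms3L3dzLmszN3tqVAmh72au8vLq8zMzLrcy7zd2pmbzd7tuHUXuJxZqsq7qJrMylzty7u8uWR73d3dtnioy6g1mKy6ebzLc4ztmsy7mam8zd27q82pq6g2hs3dzdyojO3cdZy6mby8zM2rrN7bzMgkiZzd3c24qd3dk1iHvK3Mms3InN3c3Mp0Vmzdyrzdtny7hSNJvKvbq9y8u93Mmburk0iKiK3cyYmTQ0WKu5nIu7urzN3Lis22MTc1rcvMu0NstyN0aWW4a8y7zM3OuspRFEVjaHi4REJ6zIIAJWWnRLzMzaztrKdmR2i8iFNEWJZEbKY0aNyZc0i7zM3curt2ZpjN3dUBvMu5erdqqsyoqFAFlWnc2sc4uautzcubvMzMq5qbqZmZmFIyQyWdt5it3cvKrLu9zNx8mJy8zJeruIhgAnIlaXve3tuUh5rdzM27zMrLvIVZ25hzSKhDVZrN7u2RQmrczczKvKmrdqlli6eM3dumeqzd3d3JV2rc3c3LynnO2szLd6Zc7dy7mL7czczJqJzdzMy8qX3e3L28l2fMzdyaqs7Hity5h7zM3dyrlqvtzO67rLzd7dua3dyauIrKaruHm+yLh4zrvN3Iu83c3arLzMu9x2VIQ4pq7dzLnc3naru3eczM3d3Mu4vdy6QCQ0R83Lu8ve65nNqWVb3MzdvN3Hrd3cZkFKdpvd277d3M3dyVdIqpzczN273N3am6ZazcvMvN3MzN3auZMDirzdzNy9zN27rbyXzc3LvLzM27usyqmUarm4vN3N3d2p3M27zL26vJvLzMq5zL3clYrMmbzdzcic3ezN3MzLzJmt3M3bu7u8qazcy87cq9vNvdyL3Ny8y6mdzN25Zb1lWK3N3d3amczNzbzJvMvMy6zMqsu6us2pdqy8vN26rMm93XrqeKibqZ3ceKuMzbiKzLvMzNx5rLrczHncqYVZmJraVKqbzLmt26vNvN2SSXm4i6vMtzVDSLu3V2icuJy7qr3dzdyXZmiEjLyohml1aLu0FYWrl63czMy93NyZuqurxUVViGrLiYzIEjm2ZZhoqne83dqHi7uapUchEhWXqpu9p6qJeIl1EDl5vKhprMusqchBACVnistry6qMms2kAAIzQzR4vNysupaZaFKHeKut3crLnN23emRCAACJzMrKqbzd2ZiZmZvN3dvIrMypmoQxABBXu6zMuorN3cubvNzLqqq6m5iqdmUQBJdWq83dy6vMvMu7u8zMibu8tkZol6h3dphXirzcurrO7dvLuni4ZbzMy5lml2Rr27Y0XMzbqaet3cyqu6pENXzbu6q92VZ1i8YQN6y5mHa97cyJi7U3yZzQ=="/>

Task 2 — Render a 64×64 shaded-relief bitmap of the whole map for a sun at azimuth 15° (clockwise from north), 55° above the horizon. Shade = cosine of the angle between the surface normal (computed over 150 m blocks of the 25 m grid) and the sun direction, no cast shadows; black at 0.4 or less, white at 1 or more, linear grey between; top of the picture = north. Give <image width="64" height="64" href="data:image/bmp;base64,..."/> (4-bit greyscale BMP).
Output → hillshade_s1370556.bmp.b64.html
<image width="64" height="64" href="data:image/bmp;base64,Qk12CAAAAAAAAHYAAAAoAAAAQAAAAEAAAAABAAQAAAAAAAAIAAATCwAAEwsAABAAAAAAAAAAAAAAABEREQAiIiIAMzMzAERERABVVVUAZmZmAHd3dwCIiIgAmZmZAKqqqgC7u7sAzMzMAN3d3QDu7u4A////AIq5V7ze//7dt2ZVaImoh3dkESWu3v7cypqYdpu7uqzLm7dpvN7//u3bmGVnmqmHdkESSM7u7szLmqqIvLqqu7qZdFnMzu/u3d3KiIiJmXZBEDWK3u7tq8qIuprNurzLmoUjarrO7u7u7sqsuomHQgACaaq7zMqr2oiYd5qqzcuYdVaIit7t7//uy7zMuqZSI0eYZneHdqvLupZWeazMyquYmZiKzLvO/+3dy8zbqZiZunQ0VUM2q6vLhnqavLur3YiZiLuomYmrzM3Kq8qb3LvKhXZmVXq8u7tnrMu7ur3ud4iKzKm7hWd3eZiKqZzsvMuZmHebzd3duni7y7zM3u6YiZrLvN25eGITRniavN3O25qXe+7t3u7Jq7vN3e7d3JmHiru93cuXUgFIiJzM3u7JiJnP//7d7KnN3O7u7cy7hkV6vM3d3HQzNGq5mrrO65iKze///+y4ec3c3u7MuplDJYq83e7sdEZ4mrqYqry5ib3u7u7u2WaavMq93My5iFZpqr3u7uupqrqpqqmqu6irzd7dzLp1asy7unic3MqIiauq3u3d25vc3bqruqqrq7u83dy7h1aKvKvKZGm8qpmbuqzv7MuonLzNzMzLmYmaqrzcy6qoeXeKq7lkRniaqZu7zu7c3IeKq83MzLqZiJiJrMqHmquqhViodkREVpqpq7ze7M3ah6y73Lqaq6qYdmeZhmabu6mWZ4YzRFRniZeaq87c3tmL3LzdqIrMuoZDVVNFeru5mIhkRFZlRGdmZ2eJvN3duK3svNyqu8yoUyIzMhR6qqmGVSE1ibhTVTI0NGq7zcuazeu93M7cupUiEyM0M1ZWeEIjIjV5uoVEESRVaaqJqqvNy97t7uyohTI0JFd3ZkRkETVVVEabp1QjRqqIiGVoqru83d3u7KmVQjNVaazKl0ACeJiHZou4VFZ4vLh3dVRVZ5irze3dy2M0VWaJzdy5QSepmqu6m7lmeIiaqHd2MgA1QzWd7dzHI1d3eJrd7Kh1iqmrq7uruoeZmIh3d2UxARIRA2rMuoVGiqqZm97sl3m7qqyYu6m7qZqphmeIZEQyAAEzRZmXZoq6u6qazeyXi7qrzMq8yru6iqtkVoiGVVMAA1VDVnZYq7vMy6mbu3aLy83c7t7tuqmIh1REaJdlYzNXeGZGVmebzd3c2piZdqzczczu3v65mahkZlVniHVFesuqqnZod5ve7d7ty6l3nLu7q+7d7Kmbu4aYiZiIZTWM27vLp3iZq8zN7+7uynisuqqs7u3Lq6u8mIqruodjNZuqzMmYh5u7h5ze7t3Kibyqq83e7bqqqruZq6vLl1SKuqvdqJqpq7hWer3du7mKuom8zczcqJmrzKnMy825ic3bvNyIm7u7lniHibuZmImWVorNuaqXiLzamLzd3ty83czNuImrvNp3qpZmh2Z1aHRIqt7bqZiKzKVnm83d3czdzdyYrLqrynm6dnZCNDE1VZvd7/7Kqau6Y0eavLq8vN3d3Kzu26u5m8qalyASECM1ne7v7su7y6hniruqd4ms7d3L3/7d3Kq9y83HIiEDZTSLzd3dzM3bqJq6zLlWVovMqazv/t7sq83M7rZWYiaoeqqsy6zN3cy6qqvuyGUxSah5vO7t3tus3MzshnmGZ5q+7LzLq93d3Mu7zv7GZCAnh4mbvN3turzLzdl2mpmZic7tu7qrzd3My73/3Jd1ZmaHd3iJvdua3bvMp2m5m9yrvdzLqqy93czMzv+ZiXi9t3dlaambqZzu3Mtli7q83d3M3eyrzczdy83e7Ymqis7Zd3eby5maze7tyGisu8y7zdzu7t3u28zM3t3KqaiKmod3eLzMy83u3ty5isus3ais3d7u7u7cu7zu3KmHdoqlREVqzN3t3u7tzKqbyqzsuZq8zM3u3d3Kvu65h3dmm6VERYzu7u7d7u3LuYq6vdusmImpiruqvMvO/Zh2iaqqdmZ3ve7+7d3u7cy3e8zMl5y3eJhniHZ5q83smHas3KdWirzN3u7d3tzcu5aLyqlliqmIhlRWZmeLvLqYds3ahmnd7t3d3MzdypiYZYqFeGaKmZdTMzNniJq6mXZVzKdnvv/u7t3Mzd3ah2U0ZjNoiZh4hTNDI2iaqYiGRFbKZFrf//7t3c3e3dypZUVlRodWZUZlRXdmeJqpZVQzV4ZTabze7cqrze7u3KqHeHZ4YhJCNWQ2eJqZeqp1MyV4RTNmZ5q5d4rN7u26qXeJdndSEjEiIRRWiqmJqZdkV2VVNFVWdkM2ibzu7KiZiKp2eGVWMhAAI0V3qaqYmIZnZYZVaHhTABRmeazKmKmby5iZh3UzMQJERXeJqpiamIdnh2eaqEEAI0REVEV5ms3LmbqGZVeGVmRYiHiJq7yqmHh3ebqoQ1ZVVUMQAFibzKiKqHeIq8uph3qpmJq93MuoeFaaqZdVeXVVMgAAR5q6d5qJmZvN3dy7u7vMy7zMuYeHZ5mHd3ZmZUMQAkVomqh6uqu7q8ze7u3MvN7cu7upd4eHh1RWZkRmUxAVmYmqmJu7vcqau97u7tzMzcq7uqqJmZmFMzRFVohmVWeZqruIm7vdp3iJzd3t3MzKiKuZmZmaupZVQzV3d3abupmqqYrN3ex1dli8vN3Mzbqal2Z5mauqqHZlaIZUVovMuqh2nO7e2VVTSLu93aq7qrt0V5mb3aqodneKhkRHebu6llWc7t3HVDNJzN3duZmaylNpur3t"/>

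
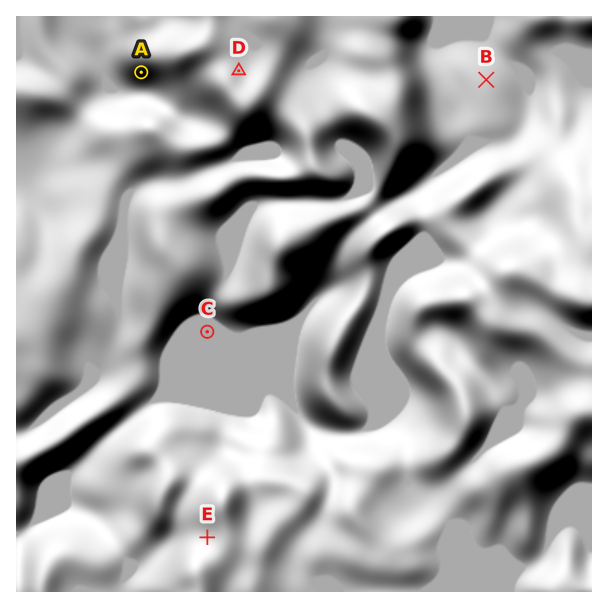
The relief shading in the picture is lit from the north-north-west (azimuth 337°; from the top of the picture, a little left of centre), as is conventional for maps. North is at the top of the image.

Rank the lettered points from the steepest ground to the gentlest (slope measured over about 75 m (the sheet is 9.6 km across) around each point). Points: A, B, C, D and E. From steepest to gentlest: A E D B C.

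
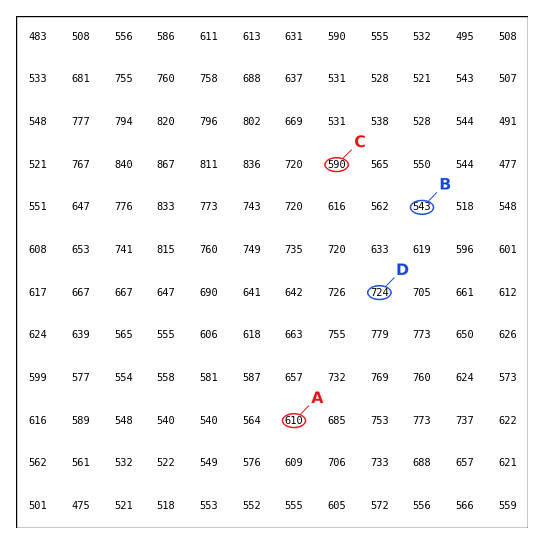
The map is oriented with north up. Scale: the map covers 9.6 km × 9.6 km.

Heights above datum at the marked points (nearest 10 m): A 610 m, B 540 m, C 590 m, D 720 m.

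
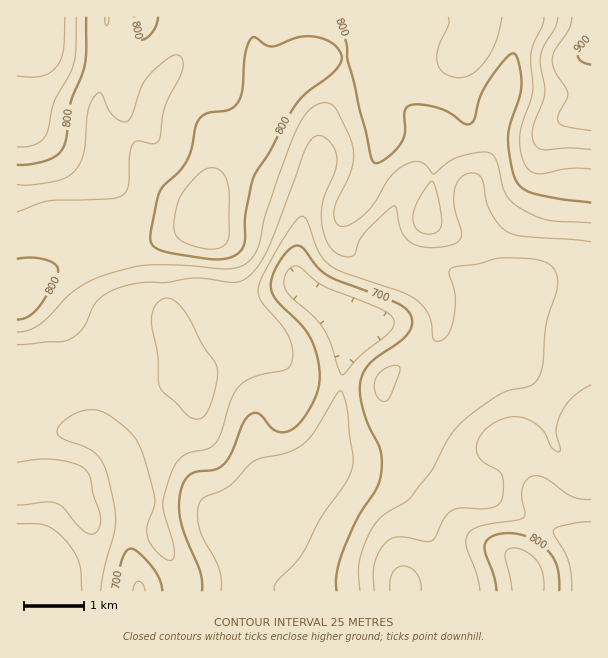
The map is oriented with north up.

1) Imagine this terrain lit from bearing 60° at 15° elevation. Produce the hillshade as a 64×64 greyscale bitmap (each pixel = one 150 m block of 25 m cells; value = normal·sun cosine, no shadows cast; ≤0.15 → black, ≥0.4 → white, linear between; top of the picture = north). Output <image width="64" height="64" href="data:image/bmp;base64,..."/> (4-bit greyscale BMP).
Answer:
<image width="64" height="64" href="data:image/bmp;base64,Qk12CAAAAAAAAHYAAAAoAAAAQAAAAEAAAAABAAQAAAAAAAAIAAATCwAAEwsAABAAAAAAAAAAAAAAABEREQAiIiIAMzMzAERERABVVVUAZmZmAHd3dwCIiIgAmZmZAKqqqgC7u7sAzMzMAN3d3QDu7u4A////AHdmZVV5u6YxJHmqqXZmZmZlVEIRI1eamGQyESNoq8y5d2ZlVWm7liEkeaupdmZmZmVUMhEkaJqYZDIRJGiszLl3ZmVVabuFECWKu6mHZmZmZVRDIjVompdTIREkebzduWZmZURoqnQRN6u7qYd2ZmZlVEMjRXiZhkMhEjaKzdypZmZUNFiqcxJZvMupd3ZmZmVVQzNGeZl2QiIjWKzd3KhmZUMzWKljJHvMuph3dmZmZVVENFaJmGVDM0aKvMy6h1VUMiNpqnM1nNy6mHd2ZmZmVUREV4iHZURWeKu7qYdlVVQyNHq6dEasy6mId3ZmZmZVVERXiHZVVniJmZh2ZlVERDNGisuFRqzKmId3dmZmZmVVRWd3dlZniIh2VEVmZlVURFeby4VGm7qHd3d2ZmZmZlVVVndmVniIh1QzRoiIVVVVaJvLhTWbuXZnd3dmZmZmVVVVZmZmd4dlQiRpqplmZmZ4m8uENYqoZmd3d2ZmZmZVVVVWZmZndmUzNpu6mXd3d4msynMkipdVZ4h3ZmZmZVVURFZmZmZmVERXq7mId3iJmrzJYiR5hlVniHZmZmZlVUREVmZlVVVVRWiqmHeIiZmqu6hCJXh2VXiIdmZmZmVERERWZmVVVEVWeJmHZoiJmaqqlkI1d3ZWiZhlVWZ3ZURDRFZ2ZVVERWZ4iHZmeIiZmZh1MzVnZmeJmGVVZ3dlQzNEVnZlVURWZ4iHZmZ3eIiId1QzRWZlZ5qYZUVniHVDMzVndmZVVVZ4iIdmZmZ3d3dlRERVZmZoqphlRWiYdkMiRWd2ZmZVZ3iZhmZmZnd3dmVERVZmVmiqmGVFaJmGQhJGd3dmZmZniJh2ZmZmZ3dmVVRVVmVVeKqXZVVomZdCEkZ4d2ZmZmd4iHZmZmZnd2ZlVVVmZVV4qpdlVWeal0ESV4h3d3dmZ3iHZmZmZmd3dmZmZmZVVniZh2VVZ5qoUhNXiHd3d2Zmd3dlVmZmZnd2ZmZmZVVWeJmHZlZomqlTI1eId3d2ZmZ3dmVWZmZmZ3dmZmZVVWeJmHdmZniruWQ0Z4d3ZmZmZmdmVVVmVVZmd2ZnZlVFZ5mIdmZniau6dUVnd3dmZmZmZmZVVWZVVWZ3d3dmVEV4mYdmd3iJu7qGVWZ3ZmZ3dmZmZlVVZkVVZnd3d2ZURnmZh2Z3iZq8updmZmZmZnd2ZmZmVVVWRWZmd3d3ZVRWiZl2Zniau8y6h2ZlVEVXeHdmZmZVVVZVd3d3d3dlVFeJmHZmeavMzLmHZVQzM1aId2ZmZlVVVmaIh3d4d2VVaJmYdmeKvN3LmHZUQyETR4h3ZmZmZVVWd4iId3d3ZVZ4mYdmZ5vd3LmGVDIhEBNXiHdmZmZlVVZ4iYh3d3ZmVniIh2ZorN3Kl1QyEQARJGiYd2ZmZmZVVXiJiHd2ZmVWZ3dlVWis3KhkMRAAASNGeZh2ZmZmZlVVeIiHd2ZlVVVWZUQ0V6zLljEAAAE0VmeJiHZmZmZlVVWIiId3ZlVVRERDIiNXm8qEEAABNGd3eIh2ZmZmZmVVVYiIiHdmZlVEMyERI1ebynMAACRniIdmZmVmZmZVVVVViIiId3dmZUMyERI1eavKcwACV4iHZURFVWZmVVVURVV4iId3d3dlQzIiJGiavMpzAANoiYZDI0Vnd2VEREREVXd3d3d3d2VEMzNGiru7uoQQE2eIdSETV4mHVEREREREd3d3d3d2ZVQzNFebu7u6lSADV4h0IRR5qoZURERERER3d3d3d3dmVDNFaKu7qqqWMRJGiHUxJZu6hUM0RERERHd3d3d3d2ZUM0Vom7qqqpdCEkaIh0M2rLl1MzMzNEREZnd3d3d3ZURERWiaqpmql1MjRXmYZEaruWQzIjNEVVVmZnd3d3ZlRFVVaJqqmaqoZDM1eJl0RpqoZDIRI0VVVVVmZnd3dlVVZVVomqmZmql1QzRomXVFiZhkMREjRVVVRVVmd3dlVWZmVWiamIiaqYZTM0aIdUV4h1QhACNVVVVEVWeId2VWd2VVZ5mIiJqphlMiNXd2VWd2VDEAE1VVREVWeJiHZWZ3ZURniHd4mqqGUyIkZ3dlZmVUQgATRVREVWeJqYdmZ3dlRFd3dniaqoZDISNXh3ZmVVVTEBJFVERmeJqphmZndlREZ3dmZ4mqhkMhJGeId2VVZmQgEjRERGeJq7mGZmd2VEVnd2ZniaqGQyIkaIh3ZVVndTESNFVVd4mruXZmd3ZURWd3ZmZ4mYZDIjV4iHZlVXiGQhI0VVZ3iaupdmZ3dlVVZ3dmVWiZhkMzRXiHZlVWeJdSIjRWZmZ4mql2Znd2ZVZnd2VVZ4iGVDNGd3ZlVVZ5l1MhI1ZmZmeaqYZmd3dmZmd2ZVVmeHZURFZ3ZlVVVniYUxESRWZVZ4mqh2Z3d2ZmZ2ZVVWZ3d2VUVndlVVVWeJhjAAE0VVVniruXZmd3ZmZmZVVmZmd4d2VWZmVVVVZ4mGMAASREVWeKvKhlZnd2ZmZlVWZmZ4iHZmZmZVVVVmiYYwABNEVmZ5vMuGVWd3ZmZlVVZ3Z3iId2ZmZlVVVWZ5l0EAI0VWZ3m924ZEZ3d2ZlVVZ3d3eIh2ZVZmZVVmZniYYxI0VVZnib3bhkRXiHZmVVVnd3d3d3ZlVWZmZmZmeJl0MjRFVmd5zduGRFaIdmZlVWd3d3d3ZlVVZmZmZmZomYZDMzRWZnnN25ZDRomHZmVVZ3d3d2ZmVVVmZmZmZmeZlkMiJE"/>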